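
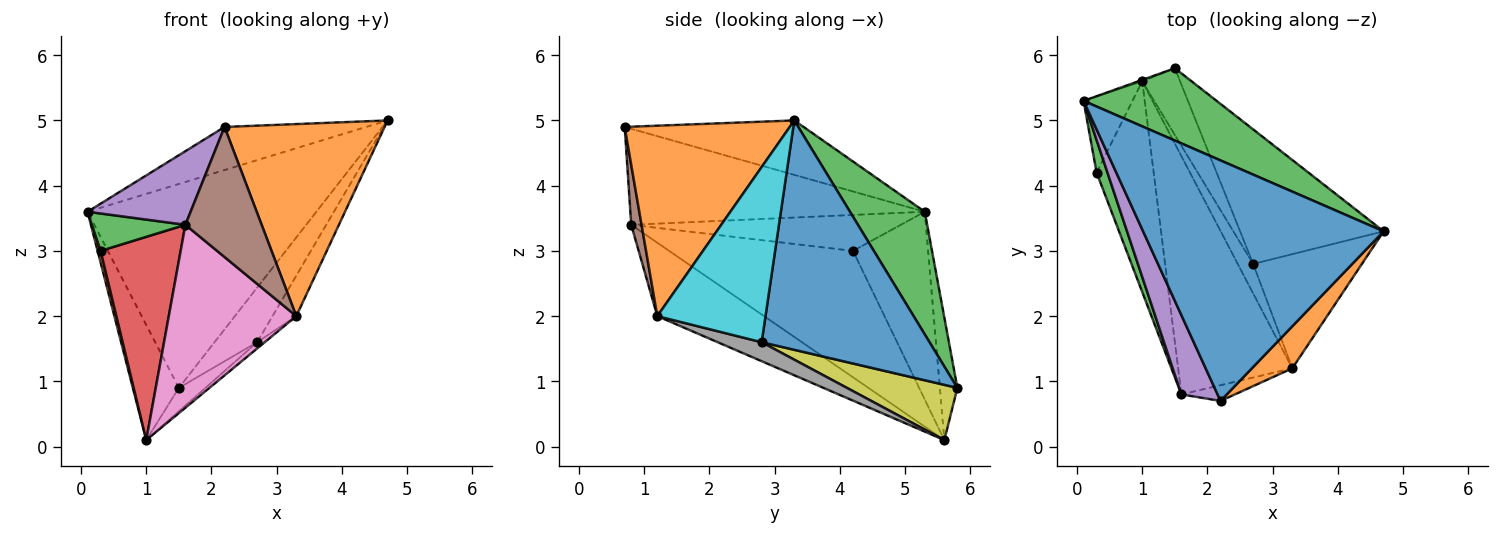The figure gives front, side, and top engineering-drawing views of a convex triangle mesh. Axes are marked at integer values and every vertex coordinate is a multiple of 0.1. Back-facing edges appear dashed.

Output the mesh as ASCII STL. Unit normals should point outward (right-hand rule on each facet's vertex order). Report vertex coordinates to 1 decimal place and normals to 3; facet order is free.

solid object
 facet normal -0.218 0.172 0.961
  outer loop
   vertex 2.2 0.7 4.9
   vertex 4.7 3.3 5.0
   vertex 0.1 5.3 3.6
  endloop
 endfacet
 facet normal 0.710 -0.688 0.151
  outer loop
   vertex 3.3 1.2 2.0
   vertex 4.7 3.3 5.0
   vertex 2.2 0.7 4.9
  endloop
 endfacet
 facet normal 0.294 0.901 0.319
  outer loop
   vertex 1.5 5.8 0.9
   vertex 0.1 5.3 3.6
   vertex 4.7 3.3 5.0
  endloop
 endfacet
 facet normal -0.356 0.935 -0.011
  outer loop
   vertex 1.5 5.8 0.9
   vertex 1.0 5.6 0.1
   vertex 0.1 5.3 3.6
  endloop
 endfacet
 facet normal -0.889 -0.311 0.335
  outer loop
   vertex 1.6 0.8 3.4
   vertex 2.2 0.7 4.9
   vertex 0.1 5.3 3.6
  endloop
 endfacet
 facet normal 0.134 -0.984 -0.119
  outer loop
   vertex 1.6 0.8 3.4
   vertex 3.3 1.2 2.0
   vertex 2.2 0.7 4.9
  endloop
 endfacet
 facet normal -0.454 -0.543 -0.707
  outer loop
   vertex 1.6 0.8 3.4
   vertex 1.0 5.6 0.1
   vertex 3.3 1.2 2.0
  endloop
 endfacet
 facet normal 0.769 0.132 -0.625
  outer loop
   vertex 2.7 2.8 1.6
   vertex 3.3 1.2 2.0
   vertex 1.0 5.6 0.1
  endloop
 endfacet
 facet normal 0.809 0.194 -0.554
  outer loop
   vertex 2.7 2.8 1.6
   vertex 1.0 5.6 0.1
   vertex 1.5 5.8 0.9
  endloop
 endfacet
 facet normal 0.835 0.184 -0.518
  outer loop
   vertex 2.7 2.8 1.6
   vertex 4.7 3.3 5.0
   vertex 3.3 1.2 2.0
  endloop
 endfacet
 facet normal 0.829 0.211 -0.518
  outer loop
   vertex 2.7 2.8 1.6
   vertex 1.5 5.8 0.9
   vertex 4.7 3.3 5.0
  endloop
 endfacet
 facet normal -0.967 -0.038 -0.252
  outer loop
   vertex 0.3 4.2 3.0
   vertex 0.1 5.3 3.6
   vertex 1.0 5.6 0.1
  endloop
 endfacet
 facet normal -0.908 -0.315 0.275
  outer loop
   vertex 0.3 4.2 3.0
   vertex 1.6 0.8 3.4
   vertex 0.1 5.3 3.6
  endloop
 endfacet
 facet normal -0.847 -0.369 -0.383
  outer loop
   vertex 0.3 4.2 3.0
   vertex 1.0 5.6 0.1
   vertex 1.6 0.8 3.4
  endloop
 endfacet
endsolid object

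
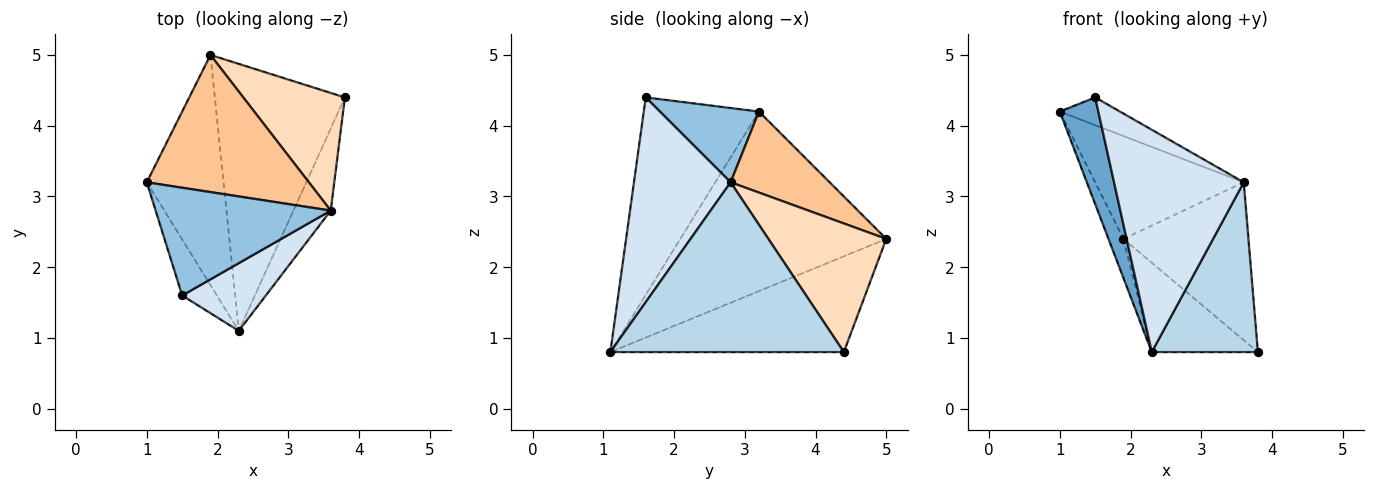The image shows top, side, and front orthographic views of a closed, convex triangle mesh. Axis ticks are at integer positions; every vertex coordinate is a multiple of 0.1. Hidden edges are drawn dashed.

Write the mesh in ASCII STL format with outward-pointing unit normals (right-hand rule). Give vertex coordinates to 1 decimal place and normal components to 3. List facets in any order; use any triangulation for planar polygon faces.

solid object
 facet normal -0.935 -0.313 -0.164
  outer loop
   vertex 1.5 1.6 4.4
   vertex 1.0 3.2 4.2
   vertex 2.3 1.1 0.8
  endloop
 endfacet
 facet normal 0.380 0.231 0.896
  outer loop
   vertex 3.6 2.8 3.2
   vertex 1.0 3.2 4.2
   vertex 1.5 1.6 4.4
  endloop
 endfacet
 facet normal 0.893 -0.406 -0.196
  outer loop
   vertex 3.6 2.8 3.2
   vertex 2.3 1.1 0.8
   vertex 3.8 4.4 0.8
  endloop
 endfacet
 facet normal 0.581 -0.779 0.237
  outer loop
   vertex 3.6 2.8 3.2
   vertex 1.5 1.6 4.4
   vertex 2.3 1.1 0.8
  endloop
 endfacet
 facet normal -0.918 0.067 -0.392
  outer loop
   vertex 1.9 5.0 2.4
   vertex 2.3 1.1 0.8
   vertex 1.0 3.2 4.2
  endloop
 endfacet
 facet normal -0.573 0.260 -0.777
  outer loop
   vertex 1.9 5.0 2.4
   vertex 3.8 4.4 0.8
   vertex 2.3 1.1 0.8
  endloop
 endfacet
 facet normal 0.371 0.557 0.743
  outer loop
   vertex 1.9 5.0 2.4
   vertex 1.0 3.2 4.2
   vertex 3.6 2.8 3.2
  endloop
 endfacet
 facet normal 0.603 0.639 0.477
  outer loop
   vertex 1.9 5.0 2.4
   vertex 3.6 2.8 3.2
   vertex 3.8 4.4 0.8
  endloop
 endfacet
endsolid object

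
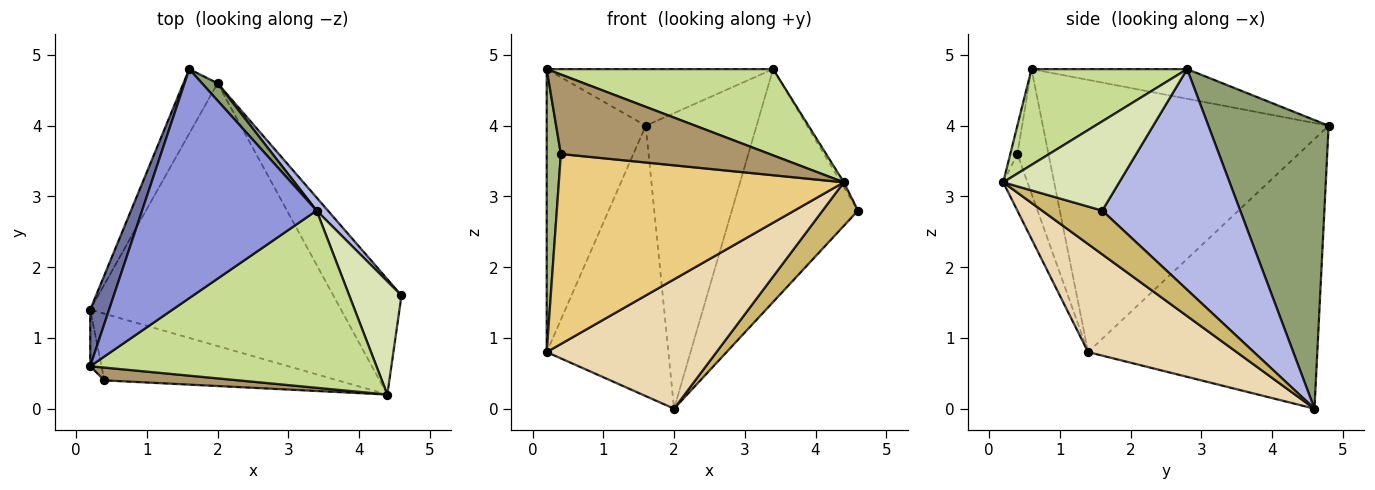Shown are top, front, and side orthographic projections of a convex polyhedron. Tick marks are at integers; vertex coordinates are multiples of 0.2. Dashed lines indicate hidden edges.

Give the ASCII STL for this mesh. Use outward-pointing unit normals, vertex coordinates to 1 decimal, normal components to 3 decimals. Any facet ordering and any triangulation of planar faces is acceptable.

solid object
 facet normal -0.943 0.327 0.065
  outer loop
   vertex 0.2 1.4 0.8
   vertex 0.2 0.6 4.8
   vertex 1.6 4.8 4.0
  endloop
 endfacet
 facet normal -0.878 0.466 -0.111
  outer loop
   vertex 0.2 1.4 0.8
   vertex 1.6 4.8 4.0
   vertex 2.0 4.6 0.0
  endloop
 endfacet
 facet normal -0.163 0.237 0.958
  outer loop
   vertex 3.4 2.8 4.8
   vertex 1.6 4.8 4.0
   vertex 0.2 0.6 4.8
  endloop
 endfacet
 facet normal 0.737 0.674 0.038
  outer loop
   vertex 3.4 2.8 4.8
   vertex 4.6 1.6 2.8
   vertex 2.0 4.6 0.0
  endloop
 endfacet
 facet normal 0.735 0.677 0.040
  outer loop
   vertex 3.4 2.8 4.8
   vertex 2.0 4.6 0.0
   vertex 1.6 4.8 4.0
  endloop
 endfacet
 facet normal -0.907 -0.412 -0.082
  outer loop
   vertex 0.4 0.4 3.6
   vertex 0.2 0.6 4.8
   vertex 0.2 1.4 0.8
  endloop
 endfacet
 facet normal 0.288 -0.419 0.861
  outer loop
   vertex 4.4 0.2 3.2
   vertex 3.4 2.8 4.8
   vertex 0.2 0.6 4.8
  endloop
 endfacet
 facet normal 0.863 0.021 0.505
  outer loop
   vertex 4.4 0.2 3.2
   vertex 4.6 1.6 2.8
   vertex 3.4 2.8 4.8
  endloop
 endfacet
 facet normal -0.033 -0.987 0.159
  outer loop
   vertex 4.4 0.2 3.2
   vertex 0.2 0.6 4.8
   vertex 0.4 0.4 3.6
  endloop
 endfacet
 facet normal 0.515 -0.303 -0.802
  outer loop
   vertex 4.4 0.2 3.2
   vertex 2.0 4.6 0.0
   vertex 4.6 1.6 2.8
  endloop
 endfacet
 facet normal -0.080 -0.941 -0.330
  outer loop
   vertex 4.4 0.2 3.2
   vertex 0.4 0.4 3.6
   vertex 0.2 1.4 0.8
  endloop
 endfacet
 facet normal 0.360 -0.412 -0.837
  outer loop
   vertex 4.4 0.2 3.2
   vertex 0.2 1.4 0.8
   vertex 2.0 4.6 0.0
  endloop
 endfacet
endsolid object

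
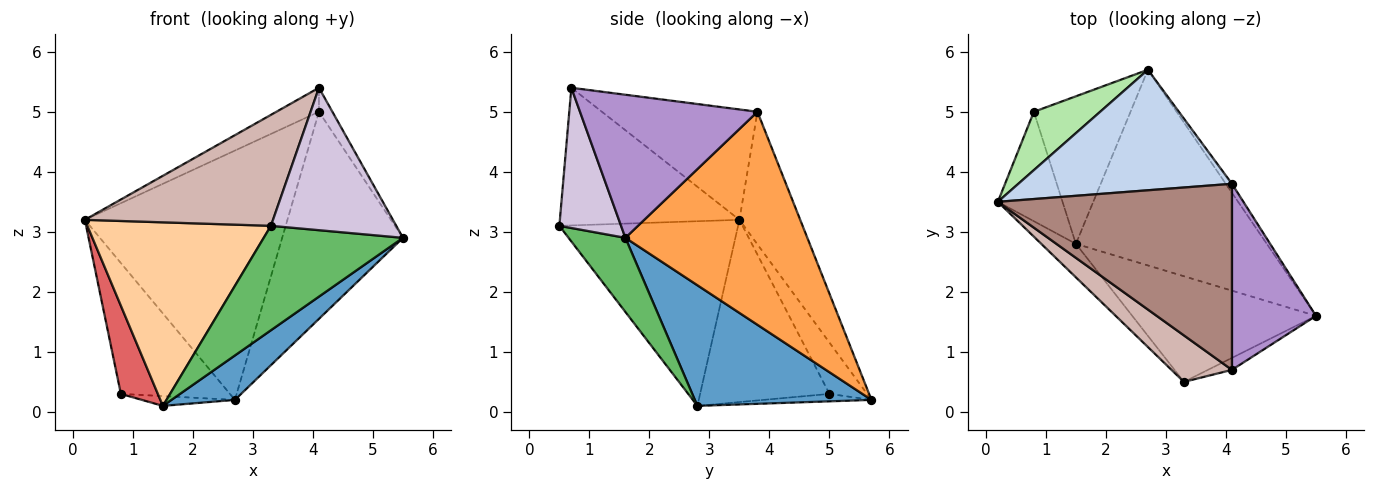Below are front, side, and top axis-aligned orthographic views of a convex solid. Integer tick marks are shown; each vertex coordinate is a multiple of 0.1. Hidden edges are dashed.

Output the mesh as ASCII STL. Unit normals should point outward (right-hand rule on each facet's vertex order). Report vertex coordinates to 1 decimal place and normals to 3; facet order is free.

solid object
 facet normal 0.525 -0.188 -0.830
  outer loop
   vertex 1.5 2.8 0.1
   vertex 2.7 5.7 0.2
   vertex 5.5 1.6 2.9
  endloop
 endfacet
 facet normal -0.261 0.869 0.420
  outer loop
   vertex 4.1 3.8 5.0
   vertex 2.7 5.7 0.2
   vertex 0.2 3.5 3.2
  endloop
 endfacet
 facet normal 0.833 0.553 -0.024
  outer loop
   vertex 4.1 3.8 5.0
   vertex 5.5 1.6 2.9
   vertex 2.7 5.7 0.2
  endloop
 endfacet
 facet normal -0.692 -0.710 -0.130
  outer loop
   vertex 3.3 0.5 3.1
   vertex 0.2 3.5 3.2
   vertex 1.5 2.8 0.1
  endloop
 endfacet
 facet normal 0.276 -0.676 -0.684
  outer loop
   vertex 3.3 0.5 3.1
   vertex 1.5 2.8 0.1
   vertex 5.5 1.6 2.9
  endloop
 endfacet
 facet normal -0.300 0.871 0.388
  outer loop
   vertex 0.8 5.0 0.3
   vertex 0.2 3.5 3.2
   vertex 2.7 5.7 0.2
  endloop
 endfacet
 facet normal -0.910 -0.260 -0.323
  outer loop
   vertex 0.8 5.0 0.3
   vertex 1.5 2.8 0.1
   vertex 0.2 3.5 3.2
  endloop
 endfacet
 facet normal -0.077 0.066 -0.995
  outer loop
   vertex 0.8 5.0 0.3
   vertex 2.7 5.7 0.2
   vertex 1.5 2.8 0.1
  endloop
 endfacet
 facet normal 0.860 0.065 0.505
  outer loop
   vertex 4.1 0.7 5.4
   vertex 5.5 1.6 2.9
   vertex 4.1 3.8 5.0
  endloop
 endfacet
 facet normal 0.440 -0.895 -0.075
  outer loop
   vertex 4.1 0.7 5.4
   vertex 3.3 0.5 3.1
   vertex 5.5 1.6 2.9
  endloop
 endfacet
 facet normal -0.424 0.116 0.898
  outer loop
   vertex 4.1 0.7 5.4
   vertex 4.1 3.8 5.0
   vertex 0.2 3.5 3.2
  endloop
 endfacet
 facet normal -0.661 -0.692 0.290
  outer loop
   vertex 4.1 0.7 5.4
   vertex 0.2 3.5 3.2
   vertex 3.3 0.5 3.1
  endloop
 endfacet
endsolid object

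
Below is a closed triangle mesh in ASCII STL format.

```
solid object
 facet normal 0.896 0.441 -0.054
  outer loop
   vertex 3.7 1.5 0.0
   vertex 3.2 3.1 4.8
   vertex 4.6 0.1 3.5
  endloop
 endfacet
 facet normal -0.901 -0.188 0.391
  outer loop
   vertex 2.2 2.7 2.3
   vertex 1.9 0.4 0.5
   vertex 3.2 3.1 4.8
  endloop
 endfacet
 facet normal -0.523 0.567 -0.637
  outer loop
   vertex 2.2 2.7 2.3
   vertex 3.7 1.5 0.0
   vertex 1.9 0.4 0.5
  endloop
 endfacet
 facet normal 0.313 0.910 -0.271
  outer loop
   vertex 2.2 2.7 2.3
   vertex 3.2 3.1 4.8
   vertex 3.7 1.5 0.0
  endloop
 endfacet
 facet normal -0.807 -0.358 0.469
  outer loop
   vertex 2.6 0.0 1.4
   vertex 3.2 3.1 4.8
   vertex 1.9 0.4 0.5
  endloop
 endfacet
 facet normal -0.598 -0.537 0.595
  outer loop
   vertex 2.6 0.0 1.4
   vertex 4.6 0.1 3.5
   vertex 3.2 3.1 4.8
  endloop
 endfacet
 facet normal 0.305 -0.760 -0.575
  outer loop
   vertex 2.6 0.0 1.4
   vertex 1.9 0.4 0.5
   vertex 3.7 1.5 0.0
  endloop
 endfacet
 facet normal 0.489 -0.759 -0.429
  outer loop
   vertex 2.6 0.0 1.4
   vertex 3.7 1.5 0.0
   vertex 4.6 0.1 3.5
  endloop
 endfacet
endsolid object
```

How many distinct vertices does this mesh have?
6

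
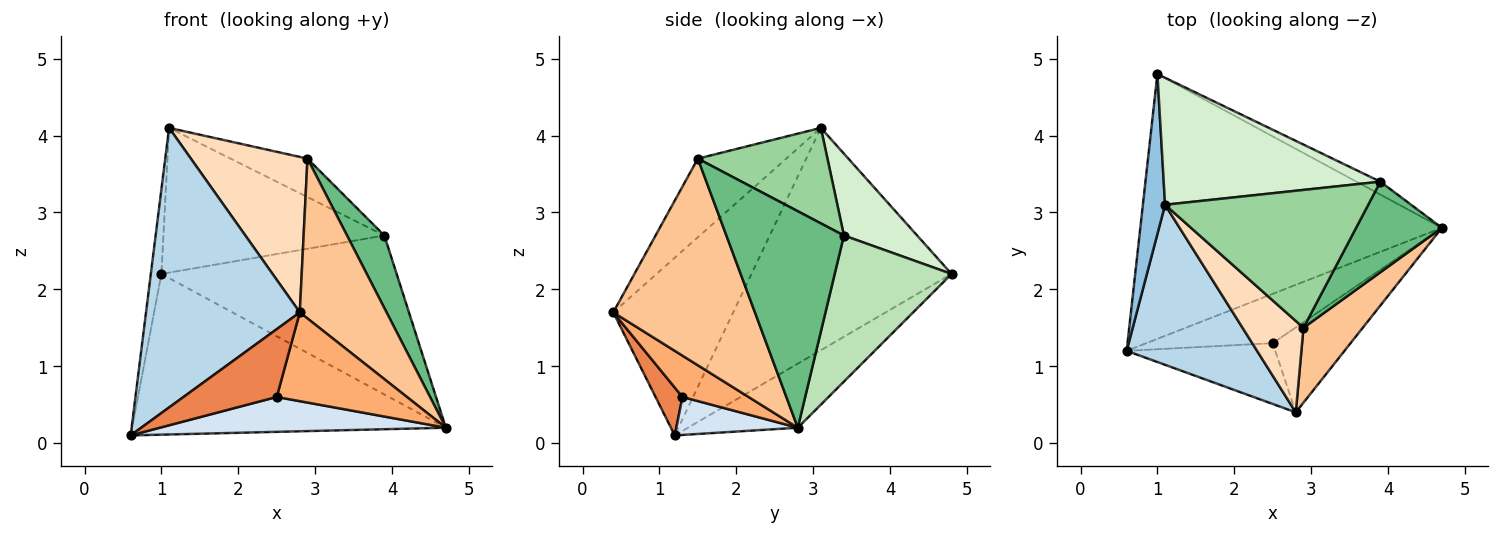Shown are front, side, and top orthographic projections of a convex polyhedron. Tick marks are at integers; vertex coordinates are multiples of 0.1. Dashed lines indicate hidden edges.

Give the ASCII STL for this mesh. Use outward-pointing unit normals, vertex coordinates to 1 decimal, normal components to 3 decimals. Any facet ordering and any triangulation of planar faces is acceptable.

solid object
 facet normal -0.179 0.510 -0.841
  outer loop
   vertex 1.0 4.8 2.2
   vertex 4.7 2.8 0.2
   vertex 0.6 1.2 0.1
  endloop
 endfacet
 facet normal -0.994 0.052 0.099
  outer loop
   vertex 1.1 3.1 4.1
   vertex 1.0 4.8 2.2
   vertex 0.6 1.2 0.1
  endloop
 endfacet
 facet normal -0.561 -0.719 0.411
  outer loop
   vertex 2.8 0.4 1.7
   vertex 1.1 3.1 4.1
   vertex 0.6 1.2 0.1
  endloop
 endfacet
 facet normal 0.238 -0.561 -0.793
  outer loop
   vertex 2.5 1.3 0.6
   vertex 0.6 1.2 0.1
   vertex 4.7 2.8 0.2
  endloop
 endfacet
 facet normal 0.210 -0.728 -0.653
  outer loop
   vertex 2.5 1.3 0.6
   vertex 2.8 0.4 1.7
   vertex 0.6 1.2 0.1
  endloop
 endfacet
 facet normal 0.345 -0.678 -0.649
  outer loop
   vertex 2.5 1.3 0.6
   vertex 4.7 2.8 0.2
   vertex 2.8 0.4 1.7
  endloop
 endfacet
 facet normal 0.828 -0.507 0.238
  outer loop
   vertex 2.9 1.5 3.7
   vertex 2.8 0.4 1.7
   vertex 4.7 2.8 0.2
  endloop
 endfacet
 facet normal -0.547 -0.722 0.424
  outer loop
   vertex 2.9 1.5 3.7
   vertex 1.1 3.1 4.1
   vertex 2.8 0.4 1.7
  endloop
 endfacet
 facet normal 0.892 -0.283 0.353
  outer loop
   vertex 3.9 3.4 2.7
   vertex 2.9 1.5 3.7
   vertex 4.7 2.8 0.2
  endloop
 endfacet
 facet normal 0.413 0.245 0.877
  outer loop
   vertex 3.9 3.4 2.7
   vertex 1.1 3.1 4.1
   vertex 2.9 1.5 3.7
  endloop
 endfacet
 facet normal 0.444 0.893 -0.072
  outer loop
   vertex 3.9 3.4 2.7
   vertex 4.7 2.8 0.2
   vertex 1.0 4.8 2.2
  endloop
 endfacet
 facet normal 0.242 0.729 0.640
  outer loop
   vertex 3.9 3.4 2.7
   vertex 1.0 4.8 2.2
   vertex 1.1 3.1 4.1
  endloop
 endfacet
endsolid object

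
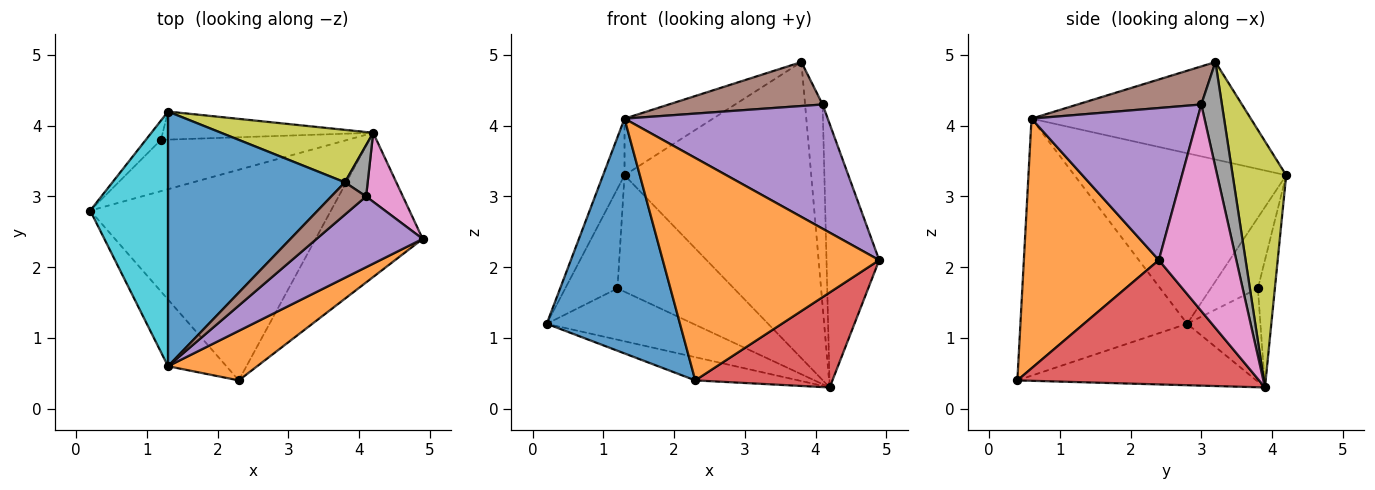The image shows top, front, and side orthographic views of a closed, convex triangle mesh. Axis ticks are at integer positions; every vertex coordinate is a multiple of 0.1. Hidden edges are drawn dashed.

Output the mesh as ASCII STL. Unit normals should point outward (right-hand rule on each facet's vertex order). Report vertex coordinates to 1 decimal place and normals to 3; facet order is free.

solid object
 facet normal -0.769 -0.615 -0.175
  outer loop
   vertex 1.3 0.6 4.1
   vertex 0.2 2.8 1.2
   vertex 2.3 0.4 0.4
  endloop
 endfacet
 facet normal 0.520 -0.834 0.186
  outer loop
   vertex 1.3 0.6 4.1
   vertex 2.3 0.4 0.4
   vertex 4.9 2.4 2.1
  endloop
 endfacet
 facet normal -0.246 0.106 -0.963
  outer loop
   vertex 4.2 3.9 0.3
   vertex 2.3 0.4 0.4
   vertex 0.2 2.8 1.2
  endloop
 endfacet
 facet normal 0.696 -0.395 -0.600
  outer loop
   vertex 4.2 3.9 0.3
   vertex 4.9 2.4 2.1
   vertex 2.3 0.4 0.4
  endloop
 endfacet
 facet normal 0.579 -0.709 0.404
  outer loop
   vertex 4.1 3.0 4.3
   vertex 1.3 0.6 4.1
   vertex 4.9 2.4 2.1
  endloop
 endfacet
 facet normal 0.544 -0.676 0.497
  outer loop
   vertex 4.1 3.0 4.3
   vertex 3.8 3.2 4.9
   vertex 1.3 0.6 4.1
  endloop
 endfacet
 facet normal 0.818 0.557 0.146
  outer loop
   vertex 4.1 3.0 4.3
   vertex 4.9 2.4 2.1
   vertex 4.2 3.9 0.3
  endloop
 endfacet
 facet normal 0.752 0.639 0.163
  outer loop
   vertex 4.1 3.0 4.3
   vertex 4.2 3.9 0.3
   vertex 3.8 3.2 4.9
  endloop
 endfacet
 facet normal 0.272 0.948 0.168
  outer loop
   vertex 1.3 4.2 3.3
   vertex 3.8 3.2 4.9
   vertex 4.2 3.9 0.3
  endloop
 endfacet
 facet normal -0.906 0.092 0.413
  outer loop
   vertex 1.3 4.2 3.3
   vertex 0.2 2.8 1.2
   vertex 1.3 0.6 4.1
  endloop
 endfacet
 facet normal -0.474 0.191 0.860
  outer loop
   vertex 1.3 4.2 3.3
   vertex 1.3 0.6 4.1
   vertex 3.8 3.2 4.9
  endloop
 endfacet
 facet normal -0.333 0.667 -0.667
  outer loop
   vertex 1.2 3.8 1.7
   vertex 4.2 3.9 0.3
   vertex 0.2 2.8 1.2
  endloop
 endfacet
 facet normal -0.663 0.735 -0.142
  outer loop
   vertex 1.2 3.8 1.7
   vertex 0.2 2.8 1.2
   vertex 1.3 4.2 3.3
  endloop
 endfacet
 facet normal -0.140 0.963 -0.232
  outer loop
   vertex 1.2 3.8 1.7
   vertex 1.3 4.2 3.3
   vertex 4.2 3.9 0.3
  endloop
 endfacet
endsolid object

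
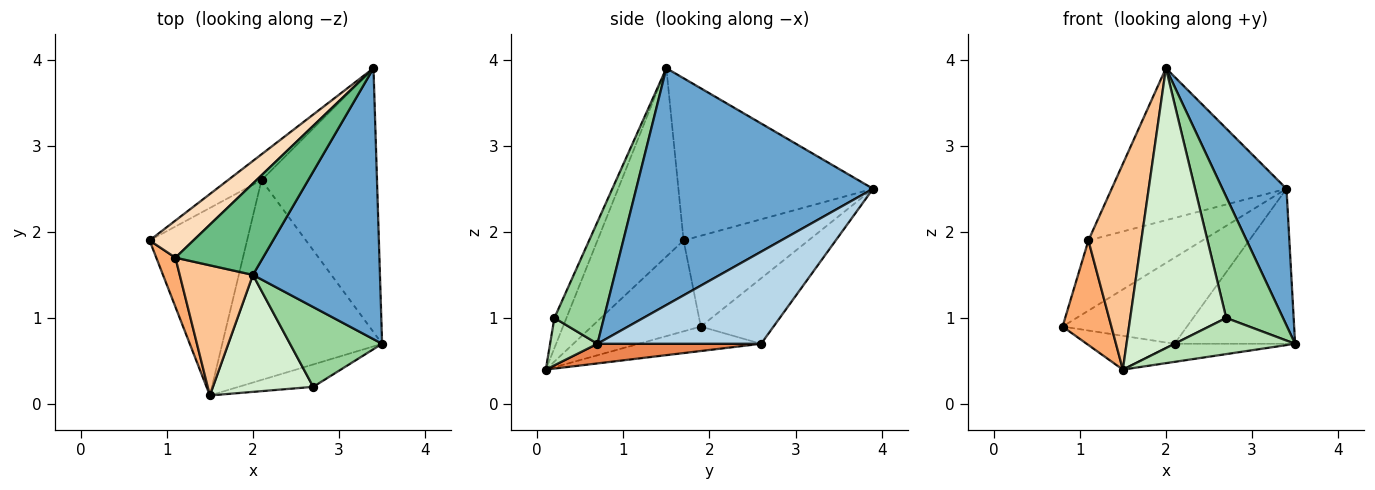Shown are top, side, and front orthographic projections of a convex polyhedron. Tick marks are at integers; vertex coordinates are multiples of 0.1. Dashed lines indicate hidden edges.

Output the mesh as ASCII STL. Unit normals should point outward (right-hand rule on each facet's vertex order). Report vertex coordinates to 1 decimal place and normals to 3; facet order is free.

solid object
 facet normal 0.857 -0.232 0.460
  outer loop
   vertex 2.0 1.5 3.9
   vertex 3.5 0.7 0.7
   vertex 3.4 3.9 2.5
  endloop
 endfacet
 facet normal -0.489 0.836 -0.251
  outer loop
   vertex 2.1 2.6 0.7
   vertex 0.8 1.9 0.9
   vertex 3.4 3.9 2.5
  endloop
 endfacet
 facet normal 0.566 0.417 -0.711
  outer loop
   vertex 2.1 2.6 0.7
   vertex 3.4 3.9 2.5
   vertex 3.5 0.7 0.7
  endloop
 endfacet
 facet normal -0.240 0.172 -0.955
  outer loop
   vertex 2.1 2.6 0.7
   vertex 1.5 0.1 0.4
   vertex 0.8 1.9 0.9
  endloop
 endfacet
 facet normal 0.121 0.089 -0.989
  outer loop
   vertex 2.1 2.6 0.7
   vertex 3.5 0.7 0.7
   vertex 1.5 0.1 0.4
  endloop
 endfacet
 facet normal -0.896 -0.401 0.189
  outer loop
   vertex 1.1 1.7 1.9
   vertex 0.8 1.9 0.9
   vertex 1.5 0.1 0.4
  endloop
 endfacet
 facet normal -0.809 -0.497 0.314
  outer loop
   vertex 1.1 1.7 1.9
   vertex 1.5 0.1 0.4
   vertex 2.0 1.5 3.9
  endloop
 endfacet
 facet normal -0.695 0.635 0.336
  outer loop
   vertex 1.1 1.7 1.9
   vertex 3.4 3.9 2.5
   vertex 0.8 1.9 0.9
  endloop
 endfacet
 facet normal -0.690 0.620 0.373
  outer loop
   vertex 1.1 1.7 1.9
   vertex 2.0 1.5 3.9
   vertex 3.4 3.9 2.5
  endloop
 endfacet
 facet normal 0.589 -0.675 0.445
  outer loop
   vertex 2.7 0.2 1.0
   vertex 3.5 0.7 0.7
   vertex 2.0 1.5 3.9
  endloop
 endfacet
 facet normal 0.317 -0.806 -0.499
  outer loop
   vertex 2.7 0.2 1.0
   vertex 1.5 0.1 0.4
   vertex 3.5 0.7 0.7
  endloop
 endfacet
 facet normal -0.115 -0.917 0.383
  outer loop
   vertex 2.7 0.2 1.0
   vertex 2.0 1.5 3.9
   vertex 1.5 0.1 0.4
  endloop
 endfacet
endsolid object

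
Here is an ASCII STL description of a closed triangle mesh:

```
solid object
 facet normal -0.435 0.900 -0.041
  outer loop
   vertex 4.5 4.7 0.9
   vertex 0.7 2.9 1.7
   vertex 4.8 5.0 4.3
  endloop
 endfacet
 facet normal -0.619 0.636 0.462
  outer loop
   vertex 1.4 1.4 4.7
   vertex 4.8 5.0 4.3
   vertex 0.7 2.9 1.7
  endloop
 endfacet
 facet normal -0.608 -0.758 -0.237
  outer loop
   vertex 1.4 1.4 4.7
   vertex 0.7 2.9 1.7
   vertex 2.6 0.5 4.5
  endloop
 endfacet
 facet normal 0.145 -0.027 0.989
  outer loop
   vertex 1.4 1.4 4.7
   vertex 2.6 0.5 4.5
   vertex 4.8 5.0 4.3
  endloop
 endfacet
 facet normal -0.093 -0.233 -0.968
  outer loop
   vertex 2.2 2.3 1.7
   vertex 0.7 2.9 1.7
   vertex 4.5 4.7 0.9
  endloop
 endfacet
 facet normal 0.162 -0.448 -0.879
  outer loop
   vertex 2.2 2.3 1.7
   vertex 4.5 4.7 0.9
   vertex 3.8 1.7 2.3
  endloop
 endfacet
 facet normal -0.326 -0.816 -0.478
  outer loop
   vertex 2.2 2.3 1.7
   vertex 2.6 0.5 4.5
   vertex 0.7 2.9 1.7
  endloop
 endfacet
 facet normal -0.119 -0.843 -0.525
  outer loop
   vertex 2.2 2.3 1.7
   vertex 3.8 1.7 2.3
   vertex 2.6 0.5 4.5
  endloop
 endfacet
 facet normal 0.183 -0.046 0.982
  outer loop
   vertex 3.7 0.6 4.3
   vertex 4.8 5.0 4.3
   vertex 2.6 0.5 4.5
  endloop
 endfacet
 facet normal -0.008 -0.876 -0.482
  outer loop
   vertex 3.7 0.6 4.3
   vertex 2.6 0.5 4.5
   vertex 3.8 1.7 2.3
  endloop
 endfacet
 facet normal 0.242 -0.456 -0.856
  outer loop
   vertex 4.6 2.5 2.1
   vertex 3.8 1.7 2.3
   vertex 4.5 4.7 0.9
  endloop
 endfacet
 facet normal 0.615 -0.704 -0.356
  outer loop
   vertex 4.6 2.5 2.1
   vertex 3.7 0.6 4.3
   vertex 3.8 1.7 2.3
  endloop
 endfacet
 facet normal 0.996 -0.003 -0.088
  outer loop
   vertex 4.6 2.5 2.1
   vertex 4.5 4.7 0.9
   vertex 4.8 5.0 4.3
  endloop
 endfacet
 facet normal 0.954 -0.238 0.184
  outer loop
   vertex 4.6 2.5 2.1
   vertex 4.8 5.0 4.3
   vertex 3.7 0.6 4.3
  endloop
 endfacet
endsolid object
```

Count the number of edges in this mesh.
21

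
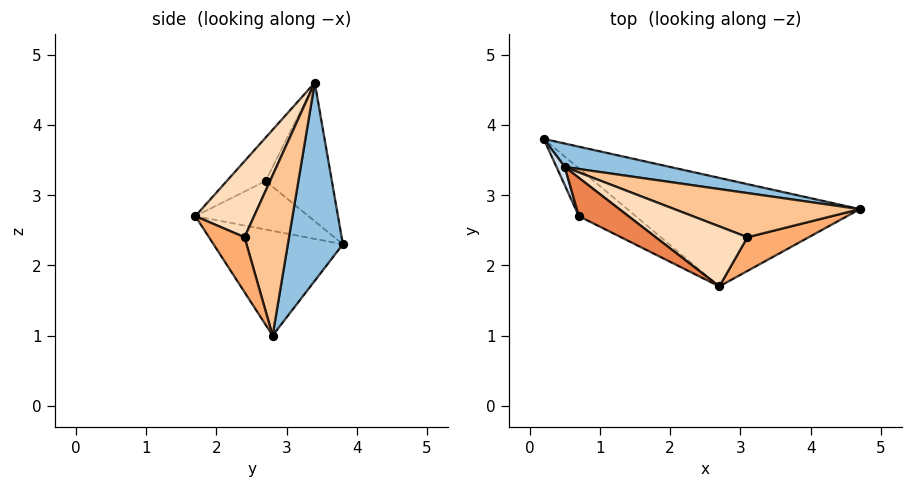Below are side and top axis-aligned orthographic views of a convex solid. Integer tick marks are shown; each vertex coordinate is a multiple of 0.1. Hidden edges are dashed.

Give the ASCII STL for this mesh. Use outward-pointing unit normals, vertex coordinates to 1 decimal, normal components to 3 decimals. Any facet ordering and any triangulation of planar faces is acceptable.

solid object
 facet normal -0.342 -0.552 -0.760
  outer loop
   vertex 2.7 1.7 2.7
   vertex 0.2 3.8 2.3
   vertex 4.7 2.8 1.0
  endloop
 endfacet
 facet normal 0.252 0.959 0.134
  outer loop
   vertex 0.5 3.4 4.6
   vertex 4.7 2.8 1.0
   vertex 0.2 3.8 2.3
  endloop
 endfacet
 facet normal -0.478 -0.676 -0.561
  outer loop
   vertex 0.7 2.7 3.2
   vertex 0.2 3.8 2.3
   vertex 2.7 1.7 2.7
  endloop
 endfacet
 facet normal -0.925 -0.375 0.055
  outer loop
   vertex 0.7 2.7 3.2
   vertex 0.5 3.4 4.6
   vertex 0.2 3.8 2.3
  endloop
 endfacet
 facet normal -0.335 -0.861 0.383
  outer loop
   vertex 0.7 2.7 3.2
   vertex 2.7 1.7 2.7
   vertex 0.5 3.4 4.6
  endloop
 endfacet
 facet normal 0.666 -0.062 0.743
  outer loop
   vertex 3.1 2.4 2.4
   vertex 2.7 1.7 2.7
   vertex 4.7 2.8 1.0
  endloop
 endfacet
 facet normal 0.653 0.034 0.756
  outer loop
   vertex 3.1 2.4 2.4
   vertex 4.7 2.8 1.0
   vertex 0.5 3.4 4.6
  endloop
 endfacet
 facet normal 0.638 -0.035 0.769
  outer loop
   vertex 3.1 2.4 2.4
   vertex 0.5 3.4 4.6
   vertex 2.7 1.7 2.7
  endloop
 endfacet
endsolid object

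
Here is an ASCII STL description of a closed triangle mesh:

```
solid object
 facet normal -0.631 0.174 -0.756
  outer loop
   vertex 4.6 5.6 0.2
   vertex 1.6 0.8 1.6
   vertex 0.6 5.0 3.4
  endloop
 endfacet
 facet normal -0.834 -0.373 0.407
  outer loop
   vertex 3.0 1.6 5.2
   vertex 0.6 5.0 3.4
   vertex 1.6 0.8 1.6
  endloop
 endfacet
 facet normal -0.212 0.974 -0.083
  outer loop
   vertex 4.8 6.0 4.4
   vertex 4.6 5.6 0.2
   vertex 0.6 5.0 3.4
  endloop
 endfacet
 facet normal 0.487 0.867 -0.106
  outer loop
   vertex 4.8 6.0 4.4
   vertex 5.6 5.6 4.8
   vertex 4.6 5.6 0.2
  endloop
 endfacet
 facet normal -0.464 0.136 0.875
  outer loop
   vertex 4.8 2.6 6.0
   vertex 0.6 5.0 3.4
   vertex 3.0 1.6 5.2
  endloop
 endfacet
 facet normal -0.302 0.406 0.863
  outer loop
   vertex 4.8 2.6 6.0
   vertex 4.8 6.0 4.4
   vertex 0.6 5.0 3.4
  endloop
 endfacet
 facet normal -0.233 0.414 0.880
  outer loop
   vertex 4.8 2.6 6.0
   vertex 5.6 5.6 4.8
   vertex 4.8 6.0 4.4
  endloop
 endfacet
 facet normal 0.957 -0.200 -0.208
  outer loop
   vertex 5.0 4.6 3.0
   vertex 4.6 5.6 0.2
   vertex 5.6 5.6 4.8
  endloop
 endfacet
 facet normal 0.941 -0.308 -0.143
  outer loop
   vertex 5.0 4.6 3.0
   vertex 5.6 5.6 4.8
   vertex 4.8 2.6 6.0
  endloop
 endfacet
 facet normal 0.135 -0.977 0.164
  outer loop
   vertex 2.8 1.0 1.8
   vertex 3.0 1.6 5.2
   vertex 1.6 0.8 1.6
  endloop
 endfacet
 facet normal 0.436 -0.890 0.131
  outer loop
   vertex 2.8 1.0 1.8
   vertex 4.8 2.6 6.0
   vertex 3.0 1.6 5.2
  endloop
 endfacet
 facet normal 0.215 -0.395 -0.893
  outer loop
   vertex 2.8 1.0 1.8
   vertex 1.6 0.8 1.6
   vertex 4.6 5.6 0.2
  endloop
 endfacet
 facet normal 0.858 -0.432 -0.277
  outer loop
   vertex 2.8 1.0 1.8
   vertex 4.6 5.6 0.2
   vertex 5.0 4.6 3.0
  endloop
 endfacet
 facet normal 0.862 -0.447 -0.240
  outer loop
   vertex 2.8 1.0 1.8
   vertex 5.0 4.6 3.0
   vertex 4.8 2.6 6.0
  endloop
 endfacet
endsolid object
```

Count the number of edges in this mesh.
21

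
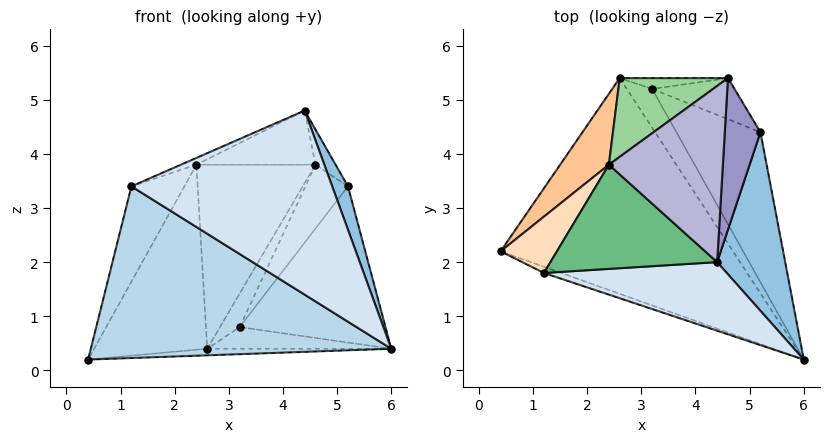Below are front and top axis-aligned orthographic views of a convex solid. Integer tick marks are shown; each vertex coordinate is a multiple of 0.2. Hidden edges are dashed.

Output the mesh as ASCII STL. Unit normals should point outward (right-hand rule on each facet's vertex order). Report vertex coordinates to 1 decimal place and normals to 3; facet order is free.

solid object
 facet normal 0.047 0.030 -0.998
  outer loop
   vertex 2.6 5.4 0.4
   vertex 6.0 0.2 0.4
   vertex 0.4 2.2 0.2
  endloop
 endfacet
 facet normal 0.924 -0.090 0.373
  outer loop
   vertex 5.2 4.4 3.4
   vertex 4.4 2.0 4.8
   vertex 6.0 0.2 0.4
  endloop
 endfacet
 facet normal -0.335 -0.942 -0.034
  outer loop
   vertex 1.2 1.8 3.4
   vertex 0.4 2.2 0.2
   vertex 6.0 0.2 0.4
  endloop
 endfacet
 facet normal -0.094 -0.933 0.348
  outer loop
   vertex 1.2 1.8 3.4
   vertex 6.0 0.2 0.4
   vertex 4.4 2.0 4.8
  endloop
 endfacet
 facet normal 0.597 0.390 -0.701
  outer loop
   vertex 3.2 5.2 0.8
   vertex 6.0 0.2 0.4
   vertex 2.6 5.4 0.4
  endloop
 endfacet
 facet normal 0.765 0.464 -0.446
  outer loop
   vertex 3.2 5.2 0.8
   vertex 5.2 4.4 3.4
   vertex 6.0 0.2 0.4
  endloop
 endfacet
 facet normal -0.812 0.545 0.209
  outer loop
   vertex 2.4 3.8 3.8
   vertex 2.6 5.4 0.4
   vertex 0.4 2.2 0.2
  endloop
 endfacet
 facet normal -0.849 0.455 0.269
  outer loop
   vertex 2.4 3.8 3.8
   vertex 0.4 2.2 0.2
   vertex 1.2 1.8 3.4
  endloop
 endfacet
 facet normal -0.403 0.059 0.913
  outer loop
   vertex 2.4 3.8 3.8
   vertex 1.2 1.8 3.4
   vertex 4.4 2.0 4.8
  endloop
 endfacet
 facet normal -0.556 0.764 0.327
  outer loop
   vertex 4.6 5.4 3.8
   vertex 2.6 5.4 0.4
   vertex 2.4 3.8 3.8
  endloop
 endfacet
 facet normal 0.463 0.844 -0.272
  outer loop
   vertex 4.6 5.4 3.8
   vertex 3.2 5.2 0.8
   vertex 2.6 5.4 0.4
  endloop
 endfacet
 facet normal 0.721 0.583 -0.375
  outer loop
   vertex 4.6 5.4 3.8
   vertex 5.2 4.4 3.4
   vertex 3.2 5.2 0.8
  endloop
 endfacet
 facet normal 0.716 0.158 0.680
  outer loop
   vertex 4.6 5.4 3.8
   vertex 4.4 2.0 4.8
   vertex 5.2 4.4 3.4
  endloop
 endfacet
 facet normal -0.209 0.287 0.935
  outer loop
   vertex 4.6 5.4 3.8
   vertex 2.4 3.8 3.8
   vertex 4.4 2.0 4.8
  endloop
 endfacet
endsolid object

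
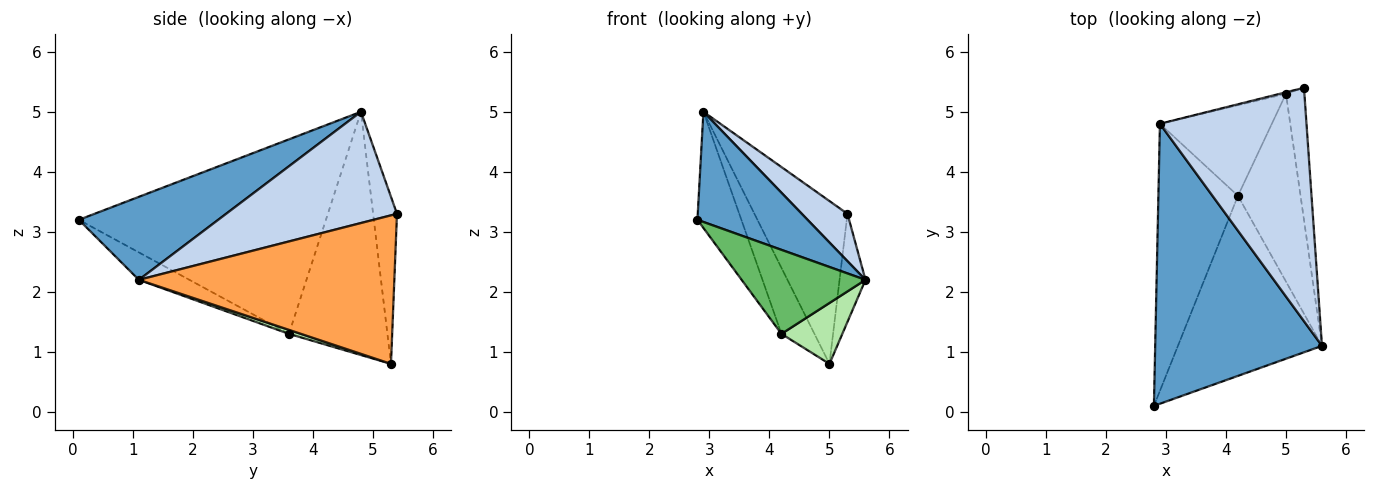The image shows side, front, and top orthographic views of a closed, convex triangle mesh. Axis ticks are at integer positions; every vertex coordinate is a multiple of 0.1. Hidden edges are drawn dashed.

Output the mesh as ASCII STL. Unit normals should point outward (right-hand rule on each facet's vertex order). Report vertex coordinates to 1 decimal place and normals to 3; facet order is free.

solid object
 facet normal 0.420 -0.332 0.844
  outer loop
   vertex 2.9 4.8 5.0
   vertex 2.8 0.1 3.2
   vertex 5.6 1.1 2.2
  endloop
 endfacet
 facet normal 0.597 -0.160 0.786
  outer loop
   vertex 5.3 5.4 3.3
   vertex 2.9 4.8 5.0
   vertex 5.6 1.1 2.2
  endloop
 endfacet
 facet normal 0.987 0.100 -0.122
  outer loop
   vertex 5.3 5.4 3.3
   vertex 5.6 1.1 2.2
   vertex 5.0 5.3 0.8
  endloop
 endfacet
 facet normal -0.248 0.969 -0.009
  outer loop
   vertex 5.3 5.4 3.3
   vertex 5.0 5.3 0.8
   vertex 2.9 4.8 5.0
  endloop
 endfacet
 facet normal -0.170 -0.417 -0.893
  outer loop
   vertex 4.2 3.6 1.3
   vertex 5.6 1.1 2.2
   vertex 2.8 0.1 3.2
  endloop
 endfacet
 facet normal 0.061 -0.308 -0.950
  outer loop
   vertex 4.2 3.6 1.3
   vertex 5.0 5.3 0.8
   vertex 5.6 1.1 2.2
  endloop
 endfacet
 facet normal -0.913 0.163 -0.374
  outer loop
   vertex 4.2 3.6 1.3
   vertex 2.8 0.1 3.2
   vertex 2.9 4.8 5.0
  endloop
 endfacet
 facet normal -0.869 0.291 -0.400
  outer loop
   vertex 4.2 3.6 1.3
   vertex 2.9 4.8 5.0
   vertex 5.0 5.3 0.8
  endloop
 endfacet
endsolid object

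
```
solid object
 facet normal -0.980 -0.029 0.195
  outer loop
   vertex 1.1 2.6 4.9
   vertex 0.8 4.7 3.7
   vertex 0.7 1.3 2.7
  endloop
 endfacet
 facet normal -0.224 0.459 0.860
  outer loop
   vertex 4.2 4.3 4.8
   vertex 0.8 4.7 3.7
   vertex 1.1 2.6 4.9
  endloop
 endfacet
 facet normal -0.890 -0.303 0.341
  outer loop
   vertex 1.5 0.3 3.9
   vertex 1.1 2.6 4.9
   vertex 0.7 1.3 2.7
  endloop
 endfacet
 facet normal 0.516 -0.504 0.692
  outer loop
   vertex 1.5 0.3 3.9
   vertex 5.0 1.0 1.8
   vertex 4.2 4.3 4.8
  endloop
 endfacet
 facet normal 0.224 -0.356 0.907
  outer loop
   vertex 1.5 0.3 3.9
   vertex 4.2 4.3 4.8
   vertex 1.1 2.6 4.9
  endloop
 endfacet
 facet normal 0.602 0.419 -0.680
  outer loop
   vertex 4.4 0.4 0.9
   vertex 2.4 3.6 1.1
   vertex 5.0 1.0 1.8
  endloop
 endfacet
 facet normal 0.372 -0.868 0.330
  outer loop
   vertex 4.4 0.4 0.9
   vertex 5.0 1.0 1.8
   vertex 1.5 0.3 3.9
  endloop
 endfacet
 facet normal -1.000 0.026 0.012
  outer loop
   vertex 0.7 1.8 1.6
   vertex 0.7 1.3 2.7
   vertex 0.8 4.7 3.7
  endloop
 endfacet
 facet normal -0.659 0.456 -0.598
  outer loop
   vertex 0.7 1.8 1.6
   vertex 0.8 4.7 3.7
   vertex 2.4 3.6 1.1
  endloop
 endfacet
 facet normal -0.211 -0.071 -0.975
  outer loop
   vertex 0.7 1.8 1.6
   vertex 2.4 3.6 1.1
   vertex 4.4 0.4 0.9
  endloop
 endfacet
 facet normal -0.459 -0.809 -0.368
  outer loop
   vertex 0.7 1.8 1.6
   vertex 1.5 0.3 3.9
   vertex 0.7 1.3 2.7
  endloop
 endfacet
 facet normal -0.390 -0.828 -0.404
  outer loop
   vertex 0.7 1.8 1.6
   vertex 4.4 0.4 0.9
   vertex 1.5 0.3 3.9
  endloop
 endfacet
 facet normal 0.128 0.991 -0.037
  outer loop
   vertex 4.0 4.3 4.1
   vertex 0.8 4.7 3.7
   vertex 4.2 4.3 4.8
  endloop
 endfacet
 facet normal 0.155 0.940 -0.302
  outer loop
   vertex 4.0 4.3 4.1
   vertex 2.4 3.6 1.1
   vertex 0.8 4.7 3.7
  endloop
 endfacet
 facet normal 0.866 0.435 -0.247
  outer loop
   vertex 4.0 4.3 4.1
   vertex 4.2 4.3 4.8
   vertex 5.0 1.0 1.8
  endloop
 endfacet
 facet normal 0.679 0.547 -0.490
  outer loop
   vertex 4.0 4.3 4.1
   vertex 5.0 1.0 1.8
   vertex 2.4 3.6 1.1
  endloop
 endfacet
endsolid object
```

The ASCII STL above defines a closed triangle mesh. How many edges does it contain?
24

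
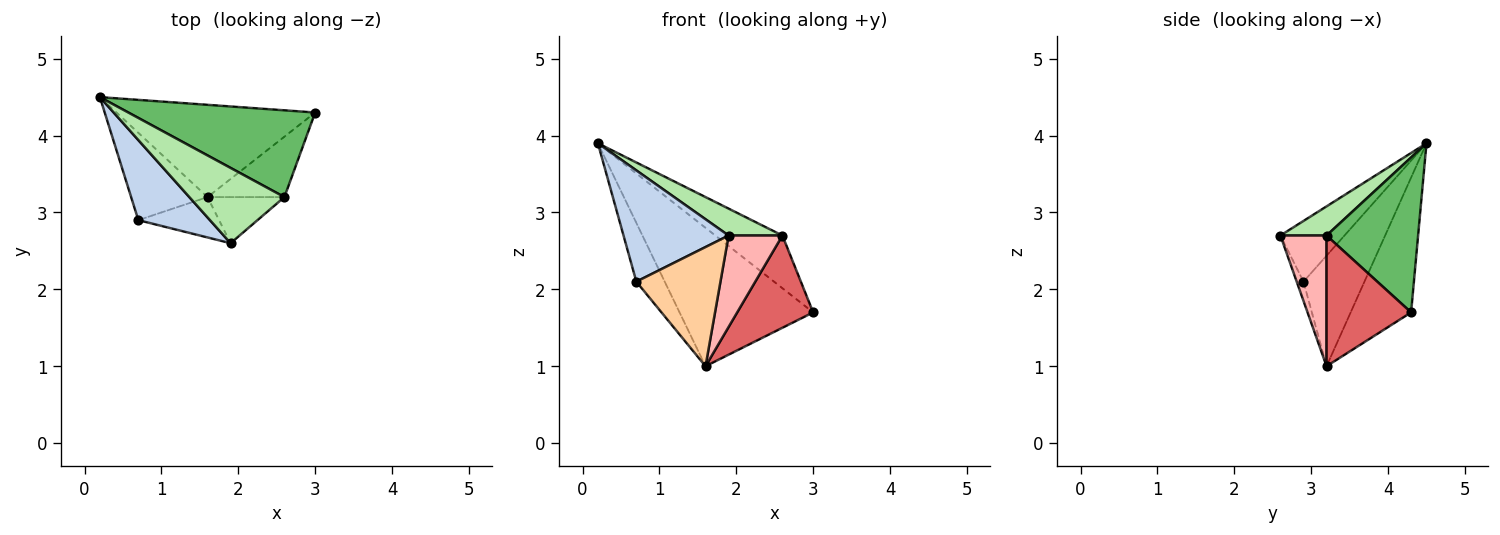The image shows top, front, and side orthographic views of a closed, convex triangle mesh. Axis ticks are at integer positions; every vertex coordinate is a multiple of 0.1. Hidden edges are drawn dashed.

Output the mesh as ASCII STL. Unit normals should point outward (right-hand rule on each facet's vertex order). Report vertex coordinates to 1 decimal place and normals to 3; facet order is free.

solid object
 facet normal -0.352 0.779 -0.519
  outer loop
   vertex 1.6 3.2 1.0
   vertex 0.2 4.5 3.9
   vertex 3.0 4.3 1.7
  endloop
 endfacet
 facet normal -0.444 -0.727 0.523
  outer loop
   vertex 0.7 2.9 2.1
   vertex 1.9 2.6 2.7
   vertex 0.2 4.5 3.9
  endloop
 endfacet
 facet normal -0.768 0.357 -0.531
  outer loop
   vertex 0.7 2.9 2.1
   vertex 0.2 4.5 3.9
   vertex 1.6 3.2 1.0
  endloop
 endfacet
 facet normal -0.076 -0.944 -0.320
  outer loop
   vertex 0.7 2.9 2.1
   vertex 1.6 3.2 1.0
   vertex 1.9 2.6 2.7
  endloop
 endfacet
 facet normal 0.578 0.424 0.697
  outer loop
   vertex 2.6 3.2 2.7
   vertex 3.0 4.3 1.7
   vertex 0.2 4.5 3.9
  endloop
 endfacet
 facet normal 0.277 -0.323 0.905
  outer loop
   vertex 2.6 3.2 2.7
   vertex 0.2 4.5 3.9
   vertex 1.9 2.6 2.7
  endloop
 endfacet
 facet normal 0.681 -0.612 -0.401
  outer loop
   vertex 2.6 3.2 2.7
   vertex 1.6 3.2 1.0
   vertex 3.0 4.3 1.7
  endloop
 endfacet
 facet normal 0.608 -0.709 -0.358
  outer loop
   vertex 2.6 3.2 2.7
   vertex 1.9 2.6 2.7
   vertex 1.6 3.2 1.0
  endloop
 endfacet
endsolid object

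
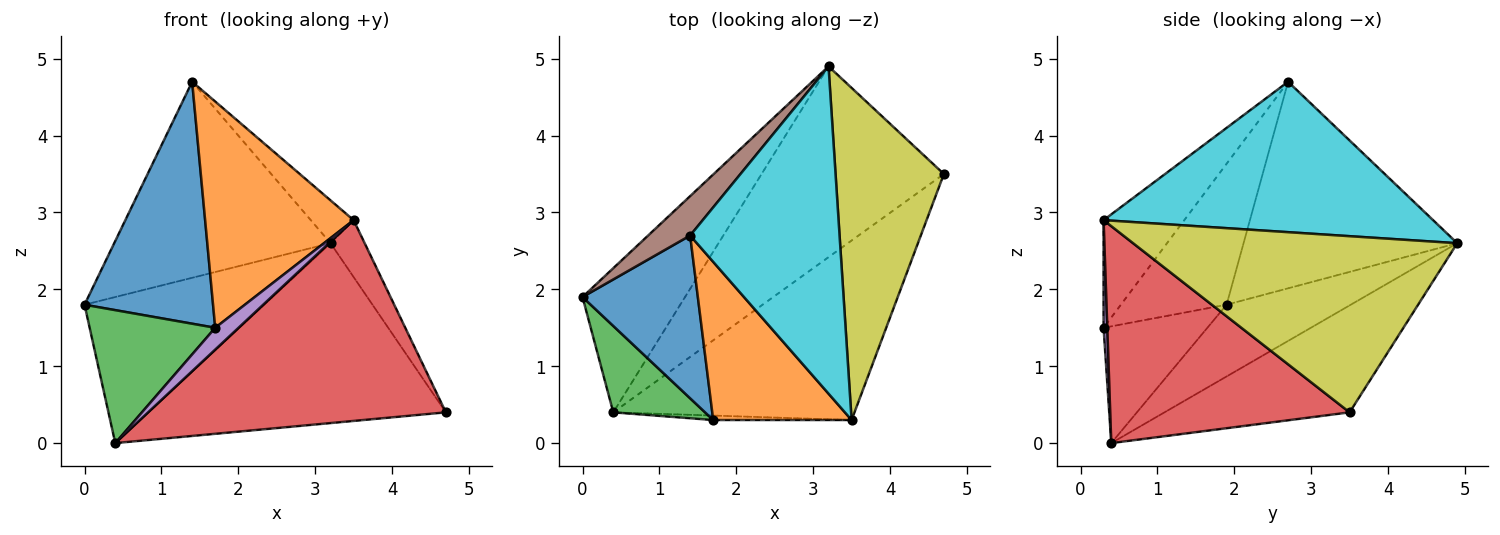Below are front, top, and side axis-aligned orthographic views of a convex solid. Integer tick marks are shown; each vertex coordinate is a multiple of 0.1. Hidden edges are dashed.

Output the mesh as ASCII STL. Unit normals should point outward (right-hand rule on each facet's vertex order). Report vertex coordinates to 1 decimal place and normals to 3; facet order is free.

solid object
 facet normal -0.564 -0.685 0.461
  outer loop
   vertex 1.4 2.7 4.7
   vertex 0.0 1.9 1.8
   vertex 1.7 0.3 1.5
  endloop
 endfacet
 facet normal -0.407 -0.749 0.523
  outer loop
   vertex 3.5 0.3 2.9
   vertex 1.4 2.7 4.7
   vertex 1.7 0.3 1.5
  endloop
 endfacet
 facet normal -0.570 -0.689 0.448
  outer loop
   vertex 0.4 0.4 0.0
   vertex 1.7 0.3 1.5
   vertex 0.0 1.9 1.8
  endloop
 endfacet
 facet normal 0.514 -0.639 -0.572
  outer loop
   vertex 0.4 0.4 0.0
   vertex 4.7 3.5 0.4
   vertex 3.5 0.3 2.9
  endloop
 endfacet
 facet normal 0.154 -0.968 -0.198
  outer loop
   vertex 0.4 0.4 0.0
   vertex 3.5 0.3 2.9
   vertex 1.7 0.3 1.5
  endloop
 endfacet
 facet normal -0.696 0.704 0.142
  outer loop
   vertex 3.2 4.9 2.6
   vertex 0.0 1.9 1.8
   vertex 1.4 2.7 4.7
  endloop
 endfacet
 facet normal -0.441 0.639 -0.630
  outer loop
   vertex 3.2 4.9 2.6
   vertex 0.4 0.4 0.0
   vertex 0.0 1.9 1.8
  endloop
 endfacet
 facet normal -0.393 0.631 -0.669
  outer loop
   vertex 3.2 4.9 2.6
   vertex 4.7 3.5 0.4
   vertex 0.4 0.4 0.0
  endloop
 endfacet
 facet normal 0.848 0.089 0.522
  outer loop
   vertex 3.2 4.9 2.6
   vertex 3.5 0.3 2.9
   vertex 4.7 3.5 0.4
  endloop
 endfacet
 facet normal 0.706 0.092 0.702
  outer loop
   vertex 3.2 4.9 2.6
   vertex 1.4 2.7 4.7
   vertex 3.5 0.3 2.9
  endloop
 endfacet
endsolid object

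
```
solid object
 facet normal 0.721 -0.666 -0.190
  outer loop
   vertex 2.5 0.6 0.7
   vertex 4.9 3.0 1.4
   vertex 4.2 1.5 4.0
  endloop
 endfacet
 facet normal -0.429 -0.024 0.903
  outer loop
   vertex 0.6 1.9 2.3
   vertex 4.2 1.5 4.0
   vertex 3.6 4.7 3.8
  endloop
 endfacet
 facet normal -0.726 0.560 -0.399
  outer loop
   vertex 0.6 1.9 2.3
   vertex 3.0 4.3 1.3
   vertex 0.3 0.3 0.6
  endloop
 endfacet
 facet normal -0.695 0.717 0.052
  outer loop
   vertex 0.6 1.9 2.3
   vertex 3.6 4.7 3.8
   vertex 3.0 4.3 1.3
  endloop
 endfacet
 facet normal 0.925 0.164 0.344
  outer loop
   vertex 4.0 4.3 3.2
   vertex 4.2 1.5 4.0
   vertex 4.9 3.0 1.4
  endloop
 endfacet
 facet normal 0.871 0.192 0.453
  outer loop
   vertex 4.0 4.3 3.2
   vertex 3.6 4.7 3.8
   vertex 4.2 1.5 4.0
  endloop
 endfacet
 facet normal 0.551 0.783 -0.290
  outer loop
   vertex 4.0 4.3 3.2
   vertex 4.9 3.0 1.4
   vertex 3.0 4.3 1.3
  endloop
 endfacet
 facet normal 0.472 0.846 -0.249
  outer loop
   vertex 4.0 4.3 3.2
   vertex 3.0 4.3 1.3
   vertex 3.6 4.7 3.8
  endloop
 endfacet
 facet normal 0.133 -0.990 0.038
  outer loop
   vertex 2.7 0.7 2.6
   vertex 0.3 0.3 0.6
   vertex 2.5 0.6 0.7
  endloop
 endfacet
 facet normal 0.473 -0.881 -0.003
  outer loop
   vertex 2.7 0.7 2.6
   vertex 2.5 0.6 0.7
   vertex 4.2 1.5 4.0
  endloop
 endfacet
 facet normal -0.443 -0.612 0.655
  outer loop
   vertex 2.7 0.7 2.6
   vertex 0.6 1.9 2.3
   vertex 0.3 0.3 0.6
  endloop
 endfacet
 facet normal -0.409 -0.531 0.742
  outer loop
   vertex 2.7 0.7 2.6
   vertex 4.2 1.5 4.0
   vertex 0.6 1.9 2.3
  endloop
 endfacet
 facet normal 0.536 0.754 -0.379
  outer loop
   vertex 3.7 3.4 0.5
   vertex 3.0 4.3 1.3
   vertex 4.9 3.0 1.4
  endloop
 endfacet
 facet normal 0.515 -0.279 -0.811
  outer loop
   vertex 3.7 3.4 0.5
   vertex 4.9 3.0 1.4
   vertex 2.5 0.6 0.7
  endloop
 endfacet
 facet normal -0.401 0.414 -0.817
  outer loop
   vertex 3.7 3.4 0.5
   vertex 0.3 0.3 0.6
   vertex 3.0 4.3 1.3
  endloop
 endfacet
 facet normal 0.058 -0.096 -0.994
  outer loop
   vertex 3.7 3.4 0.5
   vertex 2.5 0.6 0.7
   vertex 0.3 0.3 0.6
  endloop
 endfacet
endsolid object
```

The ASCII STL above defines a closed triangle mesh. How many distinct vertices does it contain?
10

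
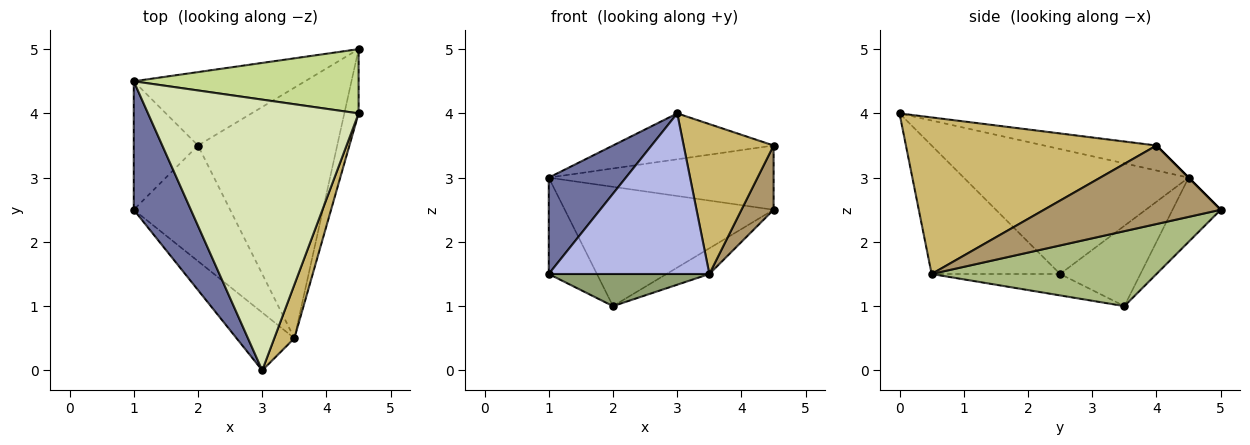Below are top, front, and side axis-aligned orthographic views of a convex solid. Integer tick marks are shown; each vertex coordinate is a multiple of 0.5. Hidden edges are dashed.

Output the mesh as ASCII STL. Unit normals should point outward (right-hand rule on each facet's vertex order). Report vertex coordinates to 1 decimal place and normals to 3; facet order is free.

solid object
 facet normal -0.868 -0.298 0.397
  outer loop
   vertex 1.0 4.5 3.0
   vertex 1.0 2.5 1.5
   vertex 3.0 0.0 4.0
  endloop
 endfacet
 facet normal -0.707 0.424 -0.566
  outer loop
   vertex 1.0 4.5 3.0
   vertex 2.0 3.5 1.0
   vertex 1.0 2.5 1.5
  endloop
 endfacet
 facet normal -0.193 0.836 -0.514
  outer loop
   vertex 1.0 4.5 3.0
   vertex 4.5 5.0 2.5
   vertex 2.0 3.5 1.0
  endloop
 endfacet
 facet normal -0.601 -0.752 -0.271
  outer loop
   vertex 3.5 0.5 1.5
   vertex 3.0 0.0 4.0
   vertex 1.0 2.5 1.5
  endloop
 endfacet
 facet normal -0.209 -0.262 -0.942
  outer loop
   vertex 3.5 0.5 1.5
   vertex 1.0 2.5 1.5
   vertex 2.0 3.5 1.0
  endloop
 endfacet
 facet normal 0.472 0.090 -0.877
  outer loop
   vertex 3.5 0.5 1.5
   vertex 2.0 3.5 1.0
   vertex 4.5 5.0 2.5
  endloop
 endfacet
 facet normal 0.000 0.707 0.707
  outer loop
   vertex 4.5 4.0 3.5
   vertex 4.5 5.0 2.5
   vertex 1.0 4.5 3.0
  endloop
 endfacet
 facet normal -0.116 0.166 0.979
  outer loop
   vertex 4.5 4.0 3.5
   vertex 1.0 4.5 3.0
   vertex 3.0 0.0 4.0
  endloop
 endfacet
 facet normal 0.968 -0.176 -0.176
  outer loop
   vertex 4.5 4.0 3.5
   vertex 3.5 0.5 1.5
   vertex 4.5 5.0 2.5
  endloop
 endfacet
 facet normal 0.934 -0.335 0.120
  outer loop
   vertex 4.5 4.0 3.5
   vertex 3.0 0.0 4.0
   vertex 3.5 0.5 1.5
  endloop
 endfacet
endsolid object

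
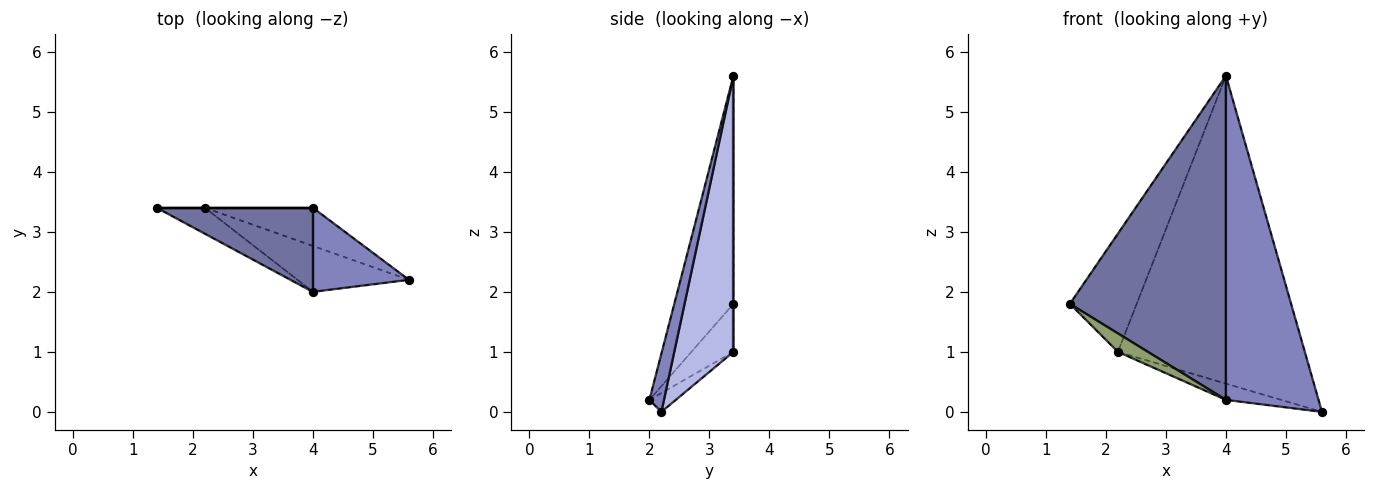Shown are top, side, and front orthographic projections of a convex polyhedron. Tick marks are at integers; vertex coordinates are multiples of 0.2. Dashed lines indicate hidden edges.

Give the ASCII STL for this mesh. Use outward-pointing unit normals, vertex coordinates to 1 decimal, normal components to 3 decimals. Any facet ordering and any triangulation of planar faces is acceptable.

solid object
 facet normal -0.344 -0.909 0.236
  outer loop
   vertex 4.0 2.0 0.2
   vertex 4.0 3.4 5.6
   vertex 1.4 3.4 1.8
  endloop
 endfacet
 facet normal 0.151 -0.957 0.248
  outer loop
   vertex 4.0 2.0 0.2
   vertex 5.6 2.2 0.0
   vertex 4.0 3.4 5.6
  endloop
 endfacet
 facet normal 0.000 1.000 0.000
  outer loop
   vertex 2.2 3.4 1.0
   vertex 1.4 3.4 1.8
   vertex 4.0 3.4 5.6
  endloop
 endfacet
 facet normal 0.300 0.947 -0.117
  outer loop
   vertex 2.2 3.4 1.0
   vertex 4.0 3.4 5.6
   vertex 5.6 2.2 0.0
  endloop
 endfacet
 facet normal -0.631 -0.451 -0.631
  outer loop
   vertex 2.2 3.4 1.0
   vertex 4.0 2.0 0.2
   vertex 1.4 3.4 1.8
  endloop
 endfacet
 facet normal -0.158 0.329 -0.931
  outer loop
   vertex 2.2 3.4 1.0
   vertex 5.6 2.2 0.0
   vertex 4.0 2.0 0.2
  endloop
 endfacet
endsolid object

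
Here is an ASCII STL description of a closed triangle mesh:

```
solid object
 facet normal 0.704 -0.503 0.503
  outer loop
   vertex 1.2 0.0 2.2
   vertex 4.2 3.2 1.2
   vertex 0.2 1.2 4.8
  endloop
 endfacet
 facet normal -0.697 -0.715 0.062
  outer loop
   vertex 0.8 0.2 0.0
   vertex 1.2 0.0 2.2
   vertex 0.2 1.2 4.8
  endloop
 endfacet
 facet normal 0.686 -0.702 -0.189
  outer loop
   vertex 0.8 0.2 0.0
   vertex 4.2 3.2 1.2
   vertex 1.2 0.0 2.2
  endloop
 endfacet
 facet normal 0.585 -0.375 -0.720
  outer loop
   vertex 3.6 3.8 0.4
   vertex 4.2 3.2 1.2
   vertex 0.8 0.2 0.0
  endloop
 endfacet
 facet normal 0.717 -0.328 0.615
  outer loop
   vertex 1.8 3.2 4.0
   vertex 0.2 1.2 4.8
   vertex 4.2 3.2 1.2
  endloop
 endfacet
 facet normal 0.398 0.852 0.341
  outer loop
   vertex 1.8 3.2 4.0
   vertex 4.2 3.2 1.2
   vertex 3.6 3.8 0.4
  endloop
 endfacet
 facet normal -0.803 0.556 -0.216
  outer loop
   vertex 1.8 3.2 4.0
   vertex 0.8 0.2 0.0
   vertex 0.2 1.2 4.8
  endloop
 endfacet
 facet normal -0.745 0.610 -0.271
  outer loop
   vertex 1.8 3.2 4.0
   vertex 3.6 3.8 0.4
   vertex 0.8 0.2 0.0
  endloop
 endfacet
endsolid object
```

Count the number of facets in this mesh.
8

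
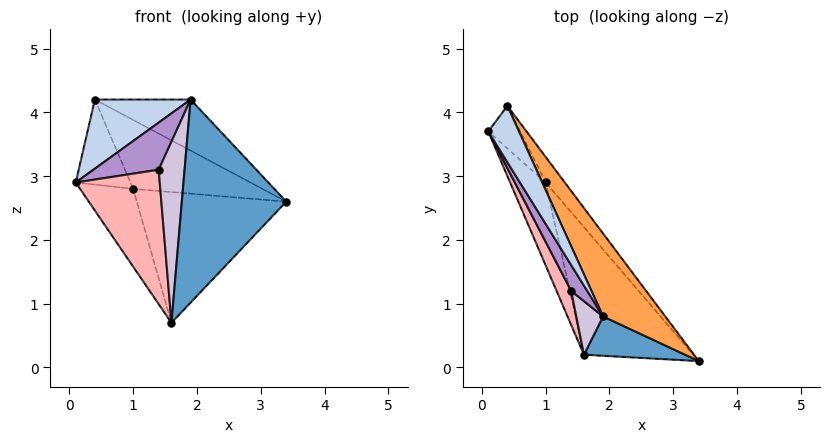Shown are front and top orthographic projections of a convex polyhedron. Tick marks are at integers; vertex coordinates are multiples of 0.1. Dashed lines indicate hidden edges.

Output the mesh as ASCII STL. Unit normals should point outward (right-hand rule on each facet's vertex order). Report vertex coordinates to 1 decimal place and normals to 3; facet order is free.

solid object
 facet normal -0.247 -0.951 0.184
  outer loop
   vertex 1.9 0.8 4.2
   vertex 1.6 0.2 0.7
   vertex 3.4 0.1 2.6
  endloop
 endfacet
 facet normal -0.863 -0.392 0.320
  outer loop
   vertex 0.4 4.1 4.2
   vertex 0.1 3.7 2.9
   vertex 1.9 0.8 4.2
  endloop
 endfacet
 facet normal 0.755 0.343 0.558
  outer loop
   vertex 0.4 4.1 4.2
   vertex 1.9 0.8 4.2
   vertex 3.4 0.1 2.6
  endloop
 endfacet
 facet normal 0.466 0.605 -0.645
  outer loop
   vertex 1.0 2.9 2.8
   vertex 1.6 0.2 0.7
   vertex 0.1 3.7 2.9
  endloop
 endfacet
 facet normal 0.614 0.565 -0.551
  outer loop
   vertex 1.0 2.9 2.8
   vertex 3.4 0.1 2.6
   vertex 1.6 0.2 0.7
  endloop
 endfacet
 facet normal 0.598 0.717 -0.359
  outer loop
   vertex 1.0 2.9 2.8
   vertex 0.1 3.7 2.9
   vertex 0.4 4.1 4.2
  endloop
 endfacet
 facet normal 0.729 0.642 -0.238
  outer loop
   vertex 1.0 2.9 2.8
   vertex 0.4 4.1 4.2
   vertex 3.4 0.1 2.6
  endloop
 endfacet
 facet normal -0.885 -0.451 0.114
  outer loop
   vertex 1.4 1.2 3.1
   vertex 0.1 3.7 2.9
   vertex 1.6 0.2 0.7
  endloop
 endfacet
 facet normal -0.869 -0.433 0.238
  outer loop
   vertex 1.4 1.2 3.1
   vertex 1.9 0.8 4.2
   vertex 0.1 3.7 2.9
  endloop
 endfacet
 facet normal -0.812 -0.560 0.166
  outer loop
   vertex 1.4 1.2 3.1
   vertex 1.6 0.2 0.7
   vertex 1.9 0.8 4.2
  endloop
 endfacet
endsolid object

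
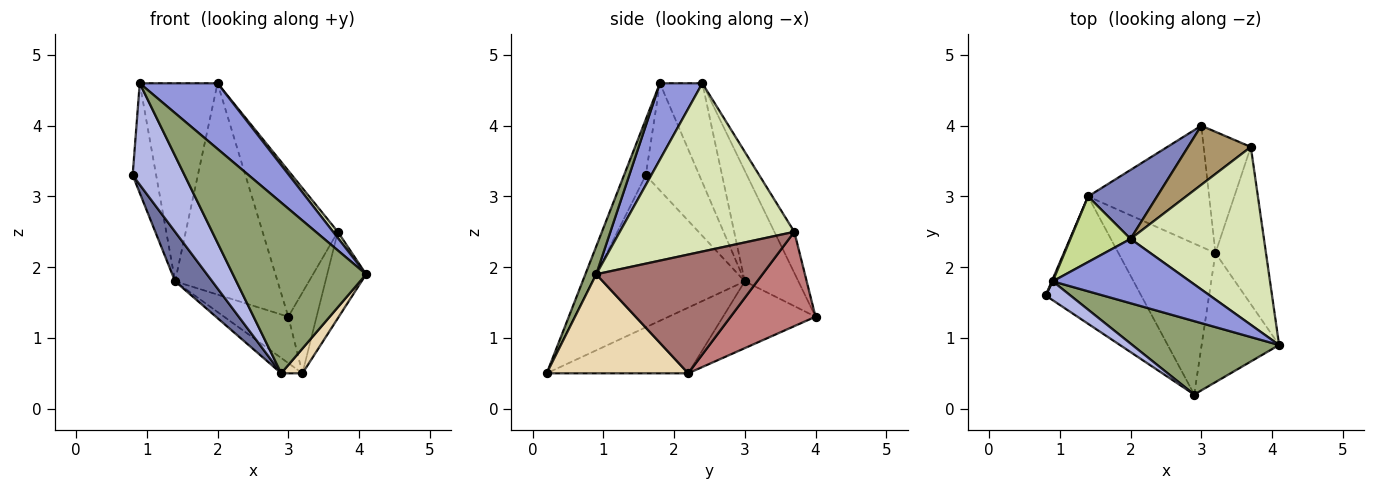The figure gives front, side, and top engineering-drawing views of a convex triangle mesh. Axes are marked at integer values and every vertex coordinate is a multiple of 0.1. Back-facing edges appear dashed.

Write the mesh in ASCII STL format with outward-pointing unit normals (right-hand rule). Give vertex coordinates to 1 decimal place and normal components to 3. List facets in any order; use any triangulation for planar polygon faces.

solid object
 facet normal -0.829 -0.203 -0.521
  outer loop
   vertex 1.4 3.0 1.8
   vertex 2.9 0.2 0.5
   vertex 0.8 1.6 3.3
  endloop
 endfacet
 facet normal -0.445 0.851 0.278
  outer loop
   vertex 1.4 3.0 1.8
   vertex 2.0 2.4 4.6
   vertex 3.0 4.0 1.3
  endloop
 endfacet
 facet normal 0.363 -0.666 0.652
  outer loop
   vertex 0.9 1.8 4.6
   vertex 4.1 0.9 1.9
   vertex 2.0 2.4 4.6
  endloop
 endfacet
 facet normal -0.381 -0.909 0.169
  outer loop
   vertex 0.9 1.8 4.6
   vertex 0.8 1.6 3.3
   vertex 2.9 0.2 0.5
  endloop
 endfacet
 facet normal 0.075 -0.916 0.394
  outer loop
   vertex 0.9 1.8 4.6
   vertex 2.9 0.2 0.5
   vertex 4.1 0.9 1.9
  endloop
 endfacet
 facet normal -0.916 0.402 0.009
  outer loop
   vertex 0.9 1.8 4.6
   vertex 1.4 3.0 1.8
   vertex 0.8 1.6 3.3
  endloop
 endfacet
 facet normal -0.460 0.843 0.279
  outer loop
   vertex 0.9 1.8 4.6
   vertex 2.0 2.4 4.6
   vertex 1.4 3.0 1.8
  endloop
 endfacet
 facet normal 0.783 -0.021 0.621
  outer loop
   vertex 3.7 3.7 2.5
   vertex 2.0 2.4 4.6
   vertex 4.1 0.9 1.9
  endloop
 endfacet
 facet normal -0.239 0.900 0.364
  outer loop
   vertex 3.7 3.7 2.5
   vertex 3.0 4.0 1.3
   vertex 2.0 2.4 4.6
  endloop
 endfacet
 facet normal -0.458 0.318 -0.830
  outer loop
   vertex 3.2 2.2 0.5
   vertex 1.4 3.0 1.8
   vertex 3.0 4.0 1.3
  endloop
 endfacet
 facet normal -0.559 0.084 -0.825
  outer loop
   vertex 3.2 2.2 0.5
   vertex 2.9 0.2 0.5
   vertex 1.4 3.0 1.8
  endloop
 endfacet
 facet normal 0.782 -0.117 -0.612
  outer loop
   vertex 3.2 2.2 0.5
   vertex 4.1 0.9 1.9
   vertex 2.9 0.2 0.5
  endloop
 endfacet
 facet normal 0.900 0.211 -0.383
  outer loop
   vertex 3.2 2.2 0.5
   vertex 3.7 3.7 2.5
   vertex 4.1 0.9 1.9
  endloop
 endfacet
 facet normal 0.857 0.286 -0.429
  outer loop
   vertex 3.2 2.2 0.5
   vertex 3.0 4.0 1.3
   vertex 3.7 3.7 2.5
  endloop
 endfacet
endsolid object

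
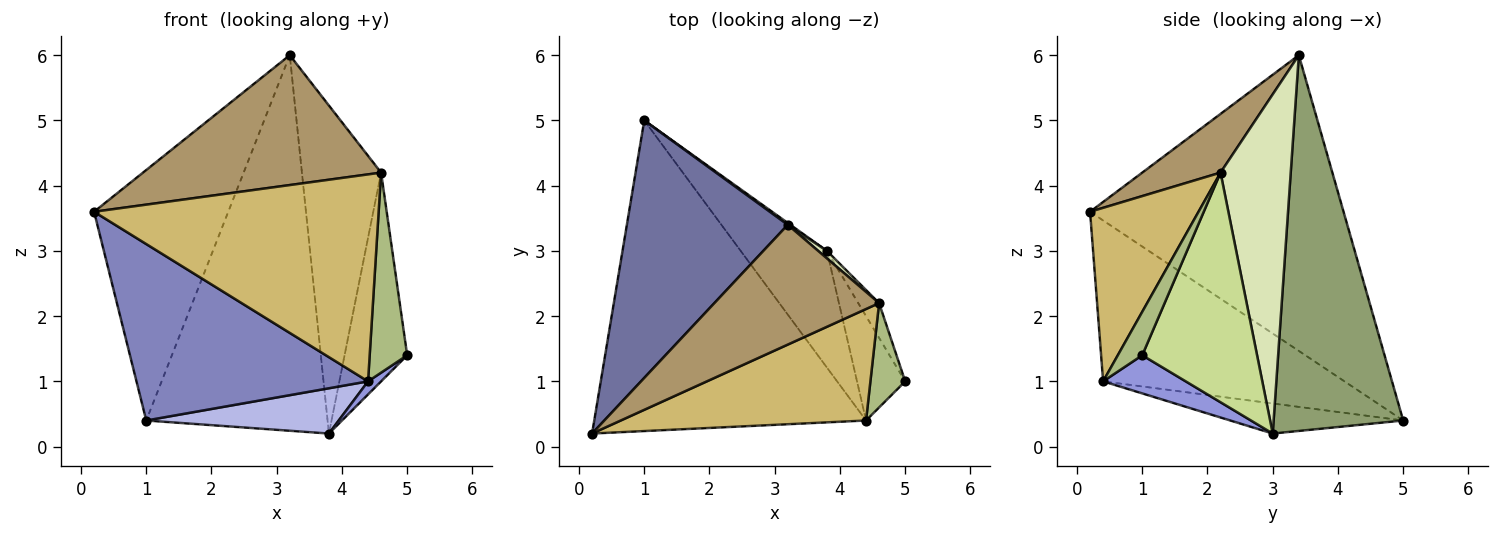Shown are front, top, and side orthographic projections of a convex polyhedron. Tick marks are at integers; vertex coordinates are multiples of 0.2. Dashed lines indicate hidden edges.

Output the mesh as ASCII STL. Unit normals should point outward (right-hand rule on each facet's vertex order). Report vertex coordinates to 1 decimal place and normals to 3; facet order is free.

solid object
 facet normal -0.796 0.422 0.433
  outer loop
   vertex 3.2 3.4 6.0
   vertex 1.0 5.0 0.4
   vertex 0.2 0.2 3.6
  endloop
 endfacet
 facet normal -0.458 -0.439 -0.773
  outer loop
   vertex 4.4 0.4 1.0
   vertex 0.2 0.2 3.6
   vertex 1.0 5.0 0.4
  endloop
 endfacet
 facet normal 0.618 -0.098 -0.780
  outer loop
   vertex 3.8 3.0 0.2
   vertex 5.0 1.0 1.4
   vertex 4.4 0.4 1.0
  endloop
 endfacet
 facet normal -0.309 -0.344 -0.887
  outer loop
   vertex 3.8 3.0 0.2
   vertex 4.4 0.4 1.0
   vertex 1.0 5.0 0.4
  endloop
 endfacet
 facet normal 0.581 0.814 0.004
  outer loop
   vertex 3.8 3.0 0.2
   vertex 1.0 5.0 0.4
   vertex 3.2 3.4 6.0
  endloop
 endfacet
 facet normal 0.501 -0.768 0.400
  outer loop
   vertex 4.6 2.2 4.2
   vertex 4.4 0.4 1.0
   vertex 5.0 1.0 1.4
  endloop
 endfacet
 facet normal 0.875 0.477 -0.080
  outer loop
   vertex 4.6 2.2 4.2
   vertex 5.0 1.0 1.4
   vertex 3.8 3.0 0.2
  endloop
 endfacet
 facet normal 0.663 0.748 0.017
  outer loop
   vertex 4.6 2.2 4.2
   vertex 3.8 3.0 0.2
   vertex 3.2 3.4 6.0
  endloop
 endfacet
 facet normal 0.235 -0.714 0.659
  outer loop
   vertex 4.6 2.2 4.2
   vertex 3.2 3.4 6.0
   vertex 0.2 0.2 3.6
  endloop
 endfacet
 facet normal 0.318 -0.835 0.450
  outer loop
   vertex 4.6 2.2 4.2
   vertex 0.2 0.2 3.6
   vertex 4.4 0.4 1.0
  endloop
 endfacet
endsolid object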